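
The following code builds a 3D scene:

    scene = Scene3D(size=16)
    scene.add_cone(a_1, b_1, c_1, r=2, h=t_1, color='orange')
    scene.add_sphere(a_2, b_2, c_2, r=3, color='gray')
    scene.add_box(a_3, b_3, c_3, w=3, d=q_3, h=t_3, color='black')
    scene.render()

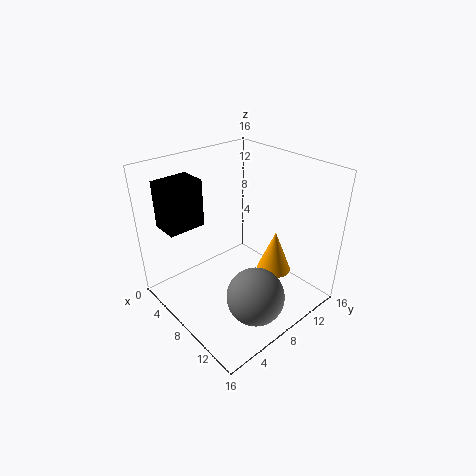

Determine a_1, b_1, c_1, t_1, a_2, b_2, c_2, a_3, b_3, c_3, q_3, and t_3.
a_1 = 10
b_1 = 12
c_1 = 3
t_1 = 5
a_2 = 13
b_2 = 6
c_2 = 4
a_3 = 3
b_3 = 1
c_3 = 10
q_3 = 4
t_3 = 5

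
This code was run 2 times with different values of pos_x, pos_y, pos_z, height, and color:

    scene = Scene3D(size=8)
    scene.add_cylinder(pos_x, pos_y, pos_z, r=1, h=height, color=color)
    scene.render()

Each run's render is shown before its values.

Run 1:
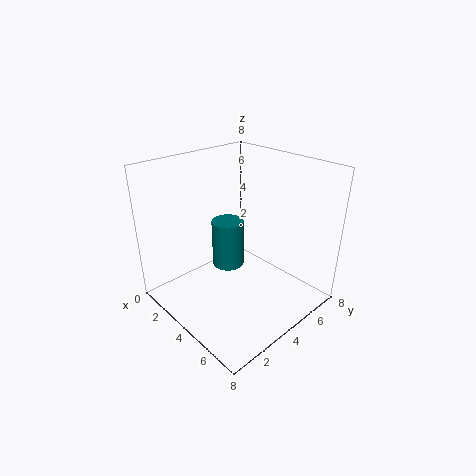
pos_x = 2
pos_y = 5
pos_z = 1
height = 3
color = 'teal'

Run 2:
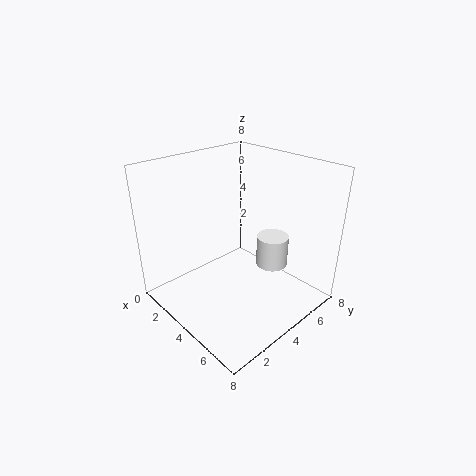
pos_x = 4
pos_y = 7
pos_z = 1
height = 2
color = 'white'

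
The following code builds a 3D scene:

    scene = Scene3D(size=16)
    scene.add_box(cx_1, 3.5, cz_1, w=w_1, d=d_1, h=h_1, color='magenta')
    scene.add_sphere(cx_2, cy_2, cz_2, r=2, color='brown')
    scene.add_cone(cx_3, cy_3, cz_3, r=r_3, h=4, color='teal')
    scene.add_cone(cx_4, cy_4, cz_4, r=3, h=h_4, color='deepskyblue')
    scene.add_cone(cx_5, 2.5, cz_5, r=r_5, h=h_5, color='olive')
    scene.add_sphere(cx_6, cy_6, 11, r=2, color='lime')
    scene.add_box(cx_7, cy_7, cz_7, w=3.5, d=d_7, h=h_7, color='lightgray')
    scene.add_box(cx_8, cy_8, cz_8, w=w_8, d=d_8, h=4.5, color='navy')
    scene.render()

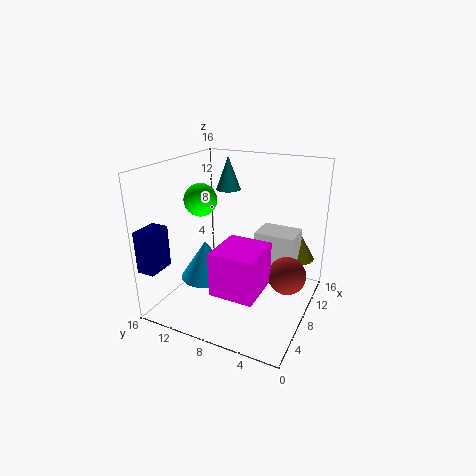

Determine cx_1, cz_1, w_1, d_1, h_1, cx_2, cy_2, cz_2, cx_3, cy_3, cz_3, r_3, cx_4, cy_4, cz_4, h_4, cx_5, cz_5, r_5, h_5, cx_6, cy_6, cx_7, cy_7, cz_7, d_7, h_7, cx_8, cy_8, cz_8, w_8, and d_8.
cx_1 = 1.5
cz_1 = 4.5
w_1 = 5
d_1 = 4.5
h_1 = 4.5
cx_2 = 7.5
cy_2 = 2
cz_2 = 5
cx_3 = 12.5
cy_3 = 11.5
cz_3 = 12
r_3 = 1.5
cx_4 = 7.5
cy_4 = 12
cz_4 = 2.5
h_4 = 4.5
cx_5 = 13
cz_5 = 4.5
r_5 = 2
h_5 = 3.5
cx_6 = 10
cy_6 = 14
cx_7 = 9
cy_7 = 2
cz_7 = 4
d_7 = 4.5
h_7 = 4.5
cx_8 = 0.5
cy_8 = 14
cz_8 = 5.5
w_8 = 3
d_8 = 2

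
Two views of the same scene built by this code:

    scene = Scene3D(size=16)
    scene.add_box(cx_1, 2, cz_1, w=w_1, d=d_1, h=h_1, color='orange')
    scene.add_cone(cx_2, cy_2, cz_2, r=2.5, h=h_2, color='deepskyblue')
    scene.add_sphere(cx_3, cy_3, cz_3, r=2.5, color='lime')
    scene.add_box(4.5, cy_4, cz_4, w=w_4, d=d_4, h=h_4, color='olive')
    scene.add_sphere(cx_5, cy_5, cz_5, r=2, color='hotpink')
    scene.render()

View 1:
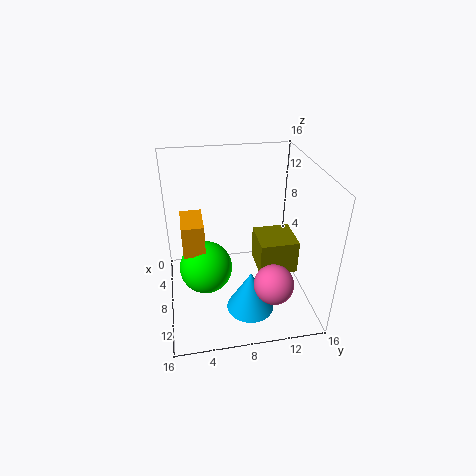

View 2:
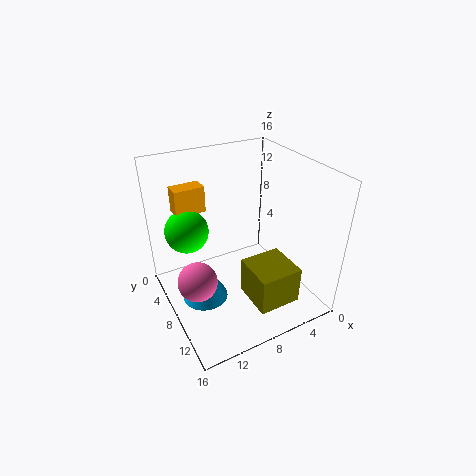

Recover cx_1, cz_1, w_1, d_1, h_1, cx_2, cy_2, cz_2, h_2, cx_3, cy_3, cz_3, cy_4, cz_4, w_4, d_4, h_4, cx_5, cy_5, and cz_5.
cx_1 = 10; cz_1 = 10; w_1 = 3.5; d_1 = 2; h_1 = 3; cx_2 = 12.5; cy_2 = 8.5; cz_2 = 2; h_2 = 4.5; cx_3 = 12.5; cy_3 = 4; cz_3 = 8; cy_4 = 10.5; cz_4 = 3; w_4 = 4.5; d_4 = 4.5; h_4 = 4; cx_5 = 14; cy_5 = 10.5; cz_5 = 6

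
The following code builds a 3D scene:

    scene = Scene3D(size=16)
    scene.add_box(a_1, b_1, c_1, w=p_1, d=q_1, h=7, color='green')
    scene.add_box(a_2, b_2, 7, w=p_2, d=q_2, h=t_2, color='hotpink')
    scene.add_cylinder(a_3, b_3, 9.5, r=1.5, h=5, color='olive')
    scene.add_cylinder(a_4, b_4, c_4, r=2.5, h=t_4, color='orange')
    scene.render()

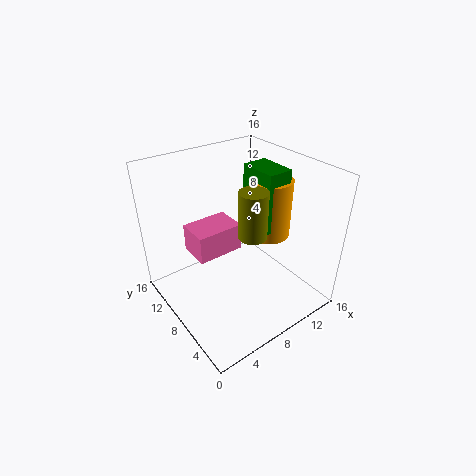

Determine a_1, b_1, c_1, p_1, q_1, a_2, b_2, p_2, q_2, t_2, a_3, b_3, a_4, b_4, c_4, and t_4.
a_1 = 11
b_1 = 6.5
c_1 = 8
p_1 = 3
q_1 = 4.5
a_2 = 3
b_2 = 7.5
p_2 = 5
q_2 = 3.5
t_2 = 3
a_3 = 8
b_3 = 5.5
a_4 = 13
b_4 = 8.5
c_4 = 6.5
t_4 = 7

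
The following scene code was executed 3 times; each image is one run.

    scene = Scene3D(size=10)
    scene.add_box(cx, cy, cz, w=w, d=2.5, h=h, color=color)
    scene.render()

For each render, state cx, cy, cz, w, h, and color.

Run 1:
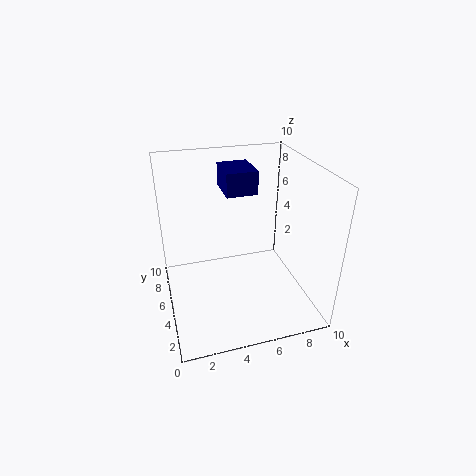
cx = 4, cy = 4, cz = 8.5, w = 2, h = 1.5, color = 'navy'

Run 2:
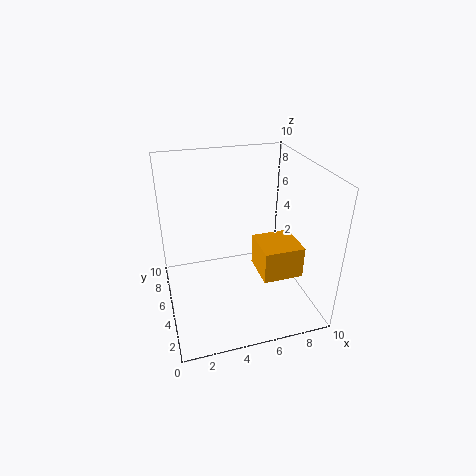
cx = 5.5, cy = 1, cz = 4, w = 2.5, h = 2, color = 'orange'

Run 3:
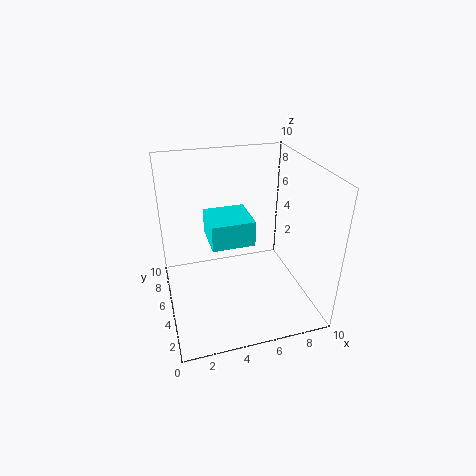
cx = 2.5, cy = 1.5, cz = 6.5, w = 2.5, h = 1.5, color = 'cyan'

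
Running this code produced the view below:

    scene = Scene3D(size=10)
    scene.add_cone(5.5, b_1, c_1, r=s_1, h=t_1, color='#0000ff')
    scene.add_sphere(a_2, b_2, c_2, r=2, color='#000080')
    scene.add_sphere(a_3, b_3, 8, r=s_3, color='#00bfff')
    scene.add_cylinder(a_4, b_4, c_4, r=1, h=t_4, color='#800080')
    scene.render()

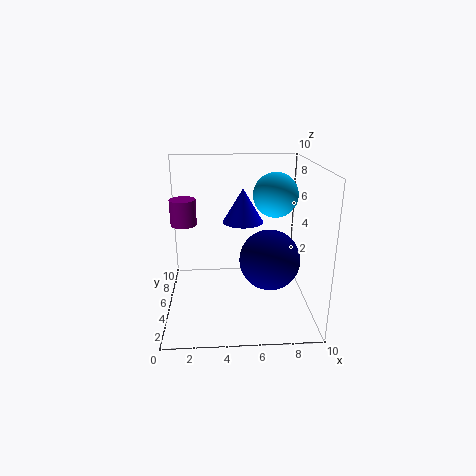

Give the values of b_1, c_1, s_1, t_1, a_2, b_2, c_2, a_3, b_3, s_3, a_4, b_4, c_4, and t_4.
b_1 = 7; c_1 = 5.5; s_1 = 1.5; t_1 = 2.5; a_2 = 7; b_2 = 3.5; c_2 = 4; a_3 = 7.5; b_3 = 5; s_3 = 1.5; a_4 = 1; b_4 = 8; c_4 = 5; t_4 = 2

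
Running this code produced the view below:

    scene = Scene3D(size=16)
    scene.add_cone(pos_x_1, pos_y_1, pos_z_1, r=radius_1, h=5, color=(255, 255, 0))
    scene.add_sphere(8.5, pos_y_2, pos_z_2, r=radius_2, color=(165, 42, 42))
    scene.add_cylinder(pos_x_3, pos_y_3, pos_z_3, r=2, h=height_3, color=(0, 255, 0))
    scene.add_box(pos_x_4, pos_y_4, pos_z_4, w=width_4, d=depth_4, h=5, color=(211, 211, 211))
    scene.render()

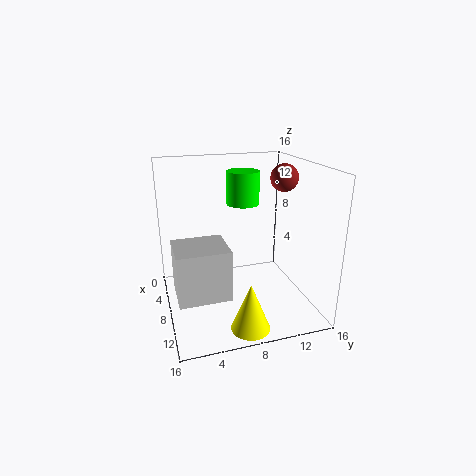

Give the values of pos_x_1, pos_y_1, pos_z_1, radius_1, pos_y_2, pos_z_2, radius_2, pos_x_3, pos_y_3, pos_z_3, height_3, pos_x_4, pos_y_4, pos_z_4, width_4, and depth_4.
pos_x_1 = 14, pos_y_1 = 7.5, pos_z_1 = 0.5, radius_1 = 2, pos_y_2 = 13, pos_z_2 = 14.5, radius_2 = 1.5, pos_x_3 = 3.5, pos_y_3 = 10, pos_z_3 = 10.5, height_3 = 4, pos_x_4 = 10, pos_y_4 = 0.5, pos_z_4 = 4.5, width_4 = 4.5, depth_4 = 5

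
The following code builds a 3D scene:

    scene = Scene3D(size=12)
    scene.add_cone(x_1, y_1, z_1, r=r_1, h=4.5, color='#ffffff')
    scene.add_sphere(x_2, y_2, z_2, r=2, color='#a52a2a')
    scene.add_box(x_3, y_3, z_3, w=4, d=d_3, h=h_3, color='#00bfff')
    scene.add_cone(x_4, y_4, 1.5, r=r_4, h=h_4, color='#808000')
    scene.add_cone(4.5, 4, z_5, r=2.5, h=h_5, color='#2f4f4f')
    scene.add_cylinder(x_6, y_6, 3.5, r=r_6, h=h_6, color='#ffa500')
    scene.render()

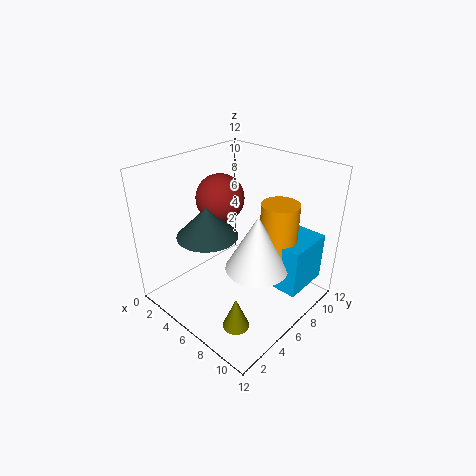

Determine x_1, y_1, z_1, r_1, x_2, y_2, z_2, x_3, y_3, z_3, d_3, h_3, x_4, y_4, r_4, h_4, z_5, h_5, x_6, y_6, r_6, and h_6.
x_1 = 8.5; y_1 = 5.5; z_1 = 4.5; r_1 = 2.5; x_2 = 4; y_2 = 6; z_2 = 9; x_3 = 7.5; y_3 = 6.5; z_3 = 2.5; d_3 = 4; h_3 = 4; x_4 = 9.5; y_4 = 2; r_4 = 1; h_4 = 2.5; z_5 = 6.5; h_5 = 2.5; x_6 = 9; y_6 = 7.5; r_6 = 1.5; h_6 = 6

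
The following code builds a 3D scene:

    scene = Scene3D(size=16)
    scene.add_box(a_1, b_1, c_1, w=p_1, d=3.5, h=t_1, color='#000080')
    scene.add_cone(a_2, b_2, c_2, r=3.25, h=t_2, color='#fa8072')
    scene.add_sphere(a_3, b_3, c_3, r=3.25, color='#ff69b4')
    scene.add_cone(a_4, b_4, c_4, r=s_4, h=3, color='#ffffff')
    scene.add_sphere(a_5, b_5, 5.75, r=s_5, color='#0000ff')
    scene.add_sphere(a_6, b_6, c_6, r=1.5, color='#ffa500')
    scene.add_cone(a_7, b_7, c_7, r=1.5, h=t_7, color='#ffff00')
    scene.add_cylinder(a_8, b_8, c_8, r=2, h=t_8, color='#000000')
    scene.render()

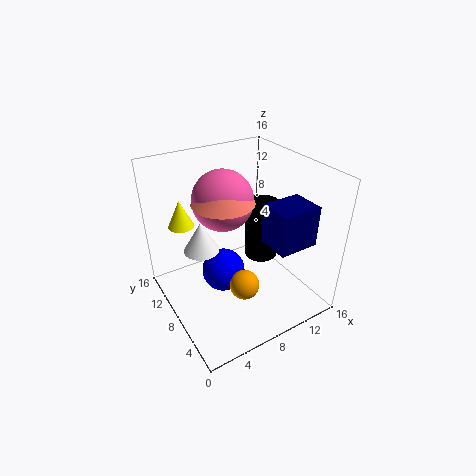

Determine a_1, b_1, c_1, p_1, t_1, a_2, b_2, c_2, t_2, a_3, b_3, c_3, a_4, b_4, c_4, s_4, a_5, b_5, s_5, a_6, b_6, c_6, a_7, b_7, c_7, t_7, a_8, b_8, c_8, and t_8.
a_1 = 9
b_1 = 1.5
c_1 = 9
p_1 = 4.25
t_1 = 4.25
a_2 = 6.25
b_2 = 8
c_2 = 12.75
t_2 = 2.75
a_3 = 6.75
b_3 = 9
c_3 = 12.5
a_4 = 3
b_4 = 6.75
c_4 = 9
s_4 = 1.75
a_5 = 5.25
b_5 = 6.5
s_5 = 2.25
a_6 = 6
b_6 = 3.5
c_6 = 5.5
a_7 = 3.5
b_7 = 13.25
c_7 = 8.25
t_7 = 3.25
a_8 = 12.5
b_8 = 9.75
c_8 = 3.25
t_8 = 7.25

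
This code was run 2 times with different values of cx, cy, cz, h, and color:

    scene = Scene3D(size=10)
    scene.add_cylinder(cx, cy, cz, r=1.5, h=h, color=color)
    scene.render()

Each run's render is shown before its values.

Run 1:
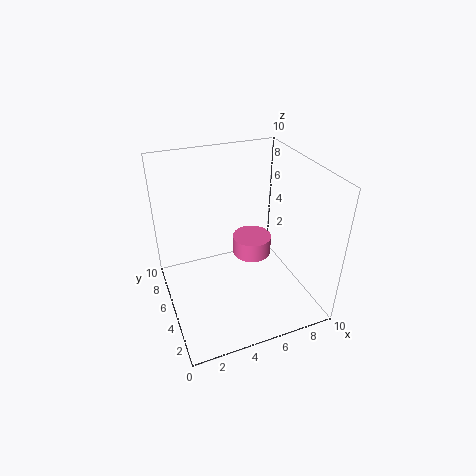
cx = 7
cy = 7
cz = 2
h = 1.5
color = 'hotpink'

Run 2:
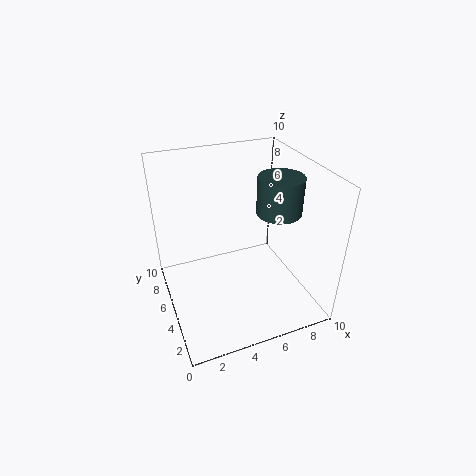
cx = 7.5
cy = 4
cz = 7
h = 2.5
color = 'darkslategray'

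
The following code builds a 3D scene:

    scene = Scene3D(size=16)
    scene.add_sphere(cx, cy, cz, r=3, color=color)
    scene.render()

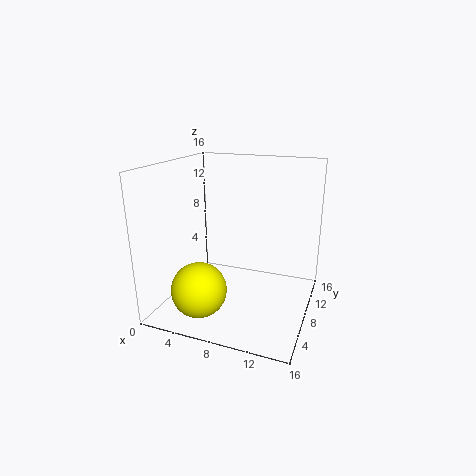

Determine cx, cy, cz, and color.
cx = 5, cy = 4, cz = 3, color = 'yellow'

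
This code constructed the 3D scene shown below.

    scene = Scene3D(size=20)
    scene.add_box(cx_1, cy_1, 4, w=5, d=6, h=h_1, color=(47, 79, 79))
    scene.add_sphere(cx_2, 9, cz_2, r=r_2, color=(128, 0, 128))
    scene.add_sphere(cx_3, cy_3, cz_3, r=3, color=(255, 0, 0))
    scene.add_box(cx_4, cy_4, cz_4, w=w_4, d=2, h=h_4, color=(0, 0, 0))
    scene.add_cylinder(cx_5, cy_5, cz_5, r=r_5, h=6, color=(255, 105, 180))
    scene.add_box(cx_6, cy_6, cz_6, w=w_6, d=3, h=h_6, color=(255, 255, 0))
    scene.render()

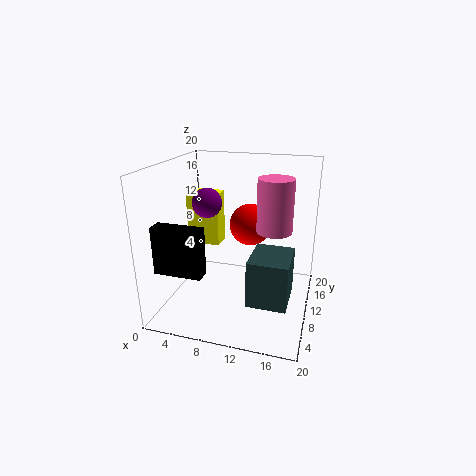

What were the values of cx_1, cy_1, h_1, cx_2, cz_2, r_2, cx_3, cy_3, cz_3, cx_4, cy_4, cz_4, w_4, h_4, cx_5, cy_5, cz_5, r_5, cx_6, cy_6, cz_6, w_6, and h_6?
cx_1 = 13; cy_1 = 3; h_1 = 6; cx_2 = 6; cz_2 = 15; r_2 = 2; cx_3 = 11; cy_3 = 13; cz_3 = 11; cx_4 = 2; cy_4 = 1; cz_4 = 8; w_4 = 6; h_4 = 6; cx_5 = 16; cy_5 = 4; cz_5 = 14; r_5 = 2; cx_6 = 1; cy_6 = 13; cz_6 = 7; w_6 = 5; h_6 = 8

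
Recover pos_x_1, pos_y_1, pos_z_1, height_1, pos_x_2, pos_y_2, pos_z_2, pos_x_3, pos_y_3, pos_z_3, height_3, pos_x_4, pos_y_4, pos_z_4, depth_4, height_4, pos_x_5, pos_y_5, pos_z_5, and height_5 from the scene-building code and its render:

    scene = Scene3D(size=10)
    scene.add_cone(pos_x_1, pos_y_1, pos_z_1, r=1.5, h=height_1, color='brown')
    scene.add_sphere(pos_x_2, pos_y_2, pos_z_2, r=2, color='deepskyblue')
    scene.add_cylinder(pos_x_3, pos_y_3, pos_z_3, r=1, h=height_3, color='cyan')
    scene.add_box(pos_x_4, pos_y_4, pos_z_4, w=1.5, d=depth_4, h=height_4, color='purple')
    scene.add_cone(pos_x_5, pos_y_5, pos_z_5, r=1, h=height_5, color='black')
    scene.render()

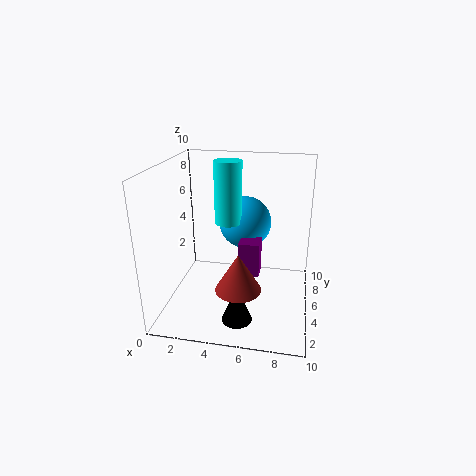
pos_x_1 = 5.5
pos_y_1 = 2.5
pos_z_1 = 2.5
height_1 = 2.5
pos_x_2 = 5
pos_y_2 = 8
pos_z_2 = 5
pos_x_3 = 4
pos_y_3 = 6.5
pos_z_3 = 5.5
height_3 = 4.5
pos_x_4 = 5
pos_y_4 = 5
pos_z_4 = 2
depth_4 = 1.5
height_4 = 2.5
pos_x_5 = 5.5
pos_y_5 = 2
pos_z_5 = 0.5
height_5 = 2.5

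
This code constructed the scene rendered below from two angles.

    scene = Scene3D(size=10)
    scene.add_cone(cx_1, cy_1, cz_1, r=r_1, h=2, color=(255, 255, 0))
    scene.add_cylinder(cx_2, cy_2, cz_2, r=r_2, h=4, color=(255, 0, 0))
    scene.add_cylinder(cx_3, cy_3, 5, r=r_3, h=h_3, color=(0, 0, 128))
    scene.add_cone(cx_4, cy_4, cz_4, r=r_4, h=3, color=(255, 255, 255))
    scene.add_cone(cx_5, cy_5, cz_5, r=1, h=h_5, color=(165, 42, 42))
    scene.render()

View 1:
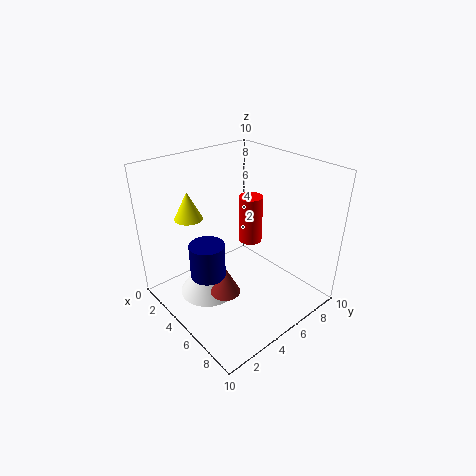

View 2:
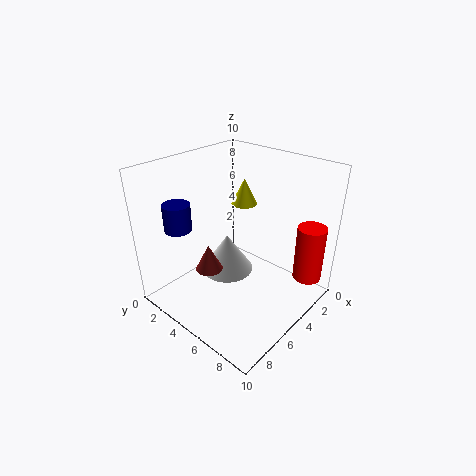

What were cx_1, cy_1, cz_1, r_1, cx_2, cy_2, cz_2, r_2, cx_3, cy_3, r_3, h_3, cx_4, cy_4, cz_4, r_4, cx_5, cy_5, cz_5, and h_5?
cx_1 = 2; cy_1 = 3; cz_1 = 6; r_1 = 1; cx_2 = 2; cy_2 = 9; cz_2 = 2; r_2 = 1; cx_3 = 7; cy_3 = 1; r_3 = 1; h_3 = 2; cx_4 = 4; cy_4 = 3; cz_4 = 1; r_4 = 2; cx_5 = 6; cy_5 = 3; cz_5 = 2; h_5 = 2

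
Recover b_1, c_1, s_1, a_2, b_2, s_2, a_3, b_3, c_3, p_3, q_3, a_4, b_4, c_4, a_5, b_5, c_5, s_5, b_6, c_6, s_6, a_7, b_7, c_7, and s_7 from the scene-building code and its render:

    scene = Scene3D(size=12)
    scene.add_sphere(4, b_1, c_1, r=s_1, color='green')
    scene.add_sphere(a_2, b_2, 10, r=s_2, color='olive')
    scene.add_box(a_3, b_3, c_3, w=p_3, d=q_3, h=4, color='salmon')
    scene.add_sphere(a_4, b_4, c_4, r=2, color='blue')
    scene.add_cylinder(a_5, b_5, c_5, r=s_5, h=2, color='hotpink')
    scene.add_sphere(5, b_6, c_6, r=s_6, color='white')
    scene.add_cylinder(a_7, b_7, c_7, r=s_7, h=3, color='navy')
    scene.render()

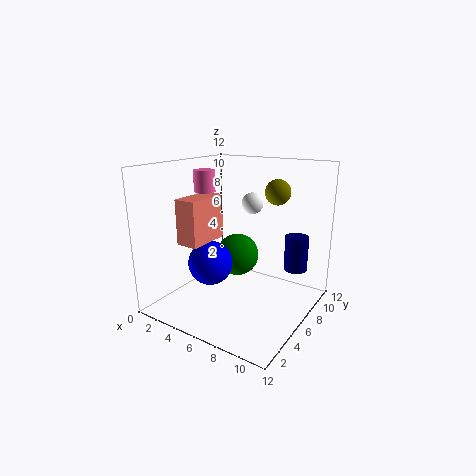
b_1 = 9, c_1 = 3, s_1 = 2, a_2 = 9, b_2 = 7, s_2 = 1, a_3 = 1, b_3 = 4, c_3 = 5, p_3 = 2, q_3 = 4, a_4 = 3, b_4 = 6, c_4 = 3, a_5 = 1, b_5 = 8, c_5 = 9, s_5 = 1, b_6 = 10, c_6 = 8, s_6 = 1, a_7 = 10, b_7 = 9, c_7 = 3, s_7 = 1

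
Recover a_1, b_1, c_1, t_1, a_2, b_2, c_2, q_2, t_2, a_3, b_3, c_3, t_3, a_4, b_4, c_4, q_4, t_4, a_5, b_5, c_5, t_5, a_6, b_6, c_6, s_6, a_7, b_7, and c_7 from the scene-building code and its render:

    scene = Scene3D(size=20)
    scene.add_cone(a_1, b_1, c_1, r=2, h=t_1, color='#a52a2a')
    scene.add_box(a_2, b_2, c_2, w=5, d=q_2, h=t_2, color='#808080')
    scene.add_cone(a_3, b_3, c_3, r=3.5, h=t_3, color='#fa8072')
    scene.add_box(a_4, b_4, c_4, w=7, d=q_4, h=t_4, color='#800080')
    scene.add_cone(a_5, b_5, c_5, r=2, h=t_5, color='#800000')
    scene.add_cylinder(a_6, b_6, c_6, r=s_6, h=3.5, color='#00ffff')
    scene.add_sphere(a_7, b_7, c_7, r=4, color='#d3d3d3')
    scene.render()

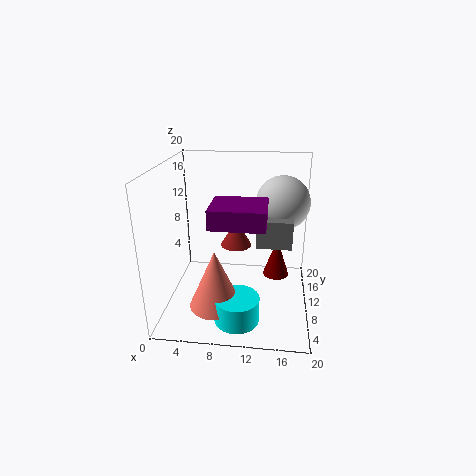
a_1 = 10; b_1 = 8; c_1 = 10; t_1 = 3.5; a_2 = 12.5; b_2 = 10; c_2 = 8.5; q_2 = 2.5; t_2 = 4; a_3 = 7.5; b_3 = 5.5; c_3 = 2; t_3 = 8; a_4 = 7; b_4 = 4; c_4 = 13.5; q_4 = 6; t_4 = 2.5; a_5 = 15.5; b_5 = 14.5; c_5 = 2; t_5 = 6; a_6 = 10.5; b_6 = 4.5; c_6 = 0.5; s_6 = 3; a_7 = 16; b_7 = 15.5; c_7 = 13.5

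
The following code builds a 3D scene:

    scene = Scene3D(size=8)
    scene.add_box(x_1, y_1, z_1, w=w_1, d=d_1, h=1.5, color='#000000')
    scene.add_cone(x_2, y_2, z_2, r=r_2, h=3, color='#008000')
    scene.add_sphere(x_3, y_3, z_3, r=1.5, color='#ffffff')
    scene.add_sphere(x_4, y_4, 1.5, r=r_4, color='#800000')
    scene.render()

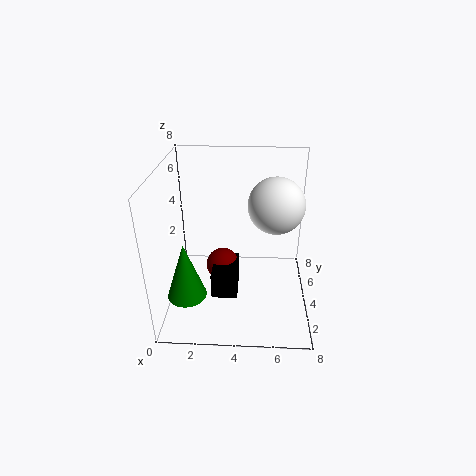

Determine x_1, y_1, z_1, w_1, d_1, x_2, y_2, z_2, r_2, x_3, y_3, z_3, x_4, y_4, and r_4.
x_1 = 2.5; y_1 = 3; z_1 = 0.5; w_1 = 1.5; d_1 = 2.5; x_2 = 1.5; y_2 = 1.5; z_2 = 2; r_2 = 1; x_3 = 6; y_3 = 4; z_3 = 6; x_4 = 3; y_4 = 5; r_4 = 1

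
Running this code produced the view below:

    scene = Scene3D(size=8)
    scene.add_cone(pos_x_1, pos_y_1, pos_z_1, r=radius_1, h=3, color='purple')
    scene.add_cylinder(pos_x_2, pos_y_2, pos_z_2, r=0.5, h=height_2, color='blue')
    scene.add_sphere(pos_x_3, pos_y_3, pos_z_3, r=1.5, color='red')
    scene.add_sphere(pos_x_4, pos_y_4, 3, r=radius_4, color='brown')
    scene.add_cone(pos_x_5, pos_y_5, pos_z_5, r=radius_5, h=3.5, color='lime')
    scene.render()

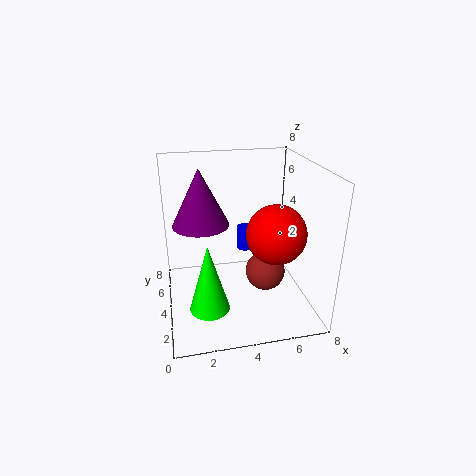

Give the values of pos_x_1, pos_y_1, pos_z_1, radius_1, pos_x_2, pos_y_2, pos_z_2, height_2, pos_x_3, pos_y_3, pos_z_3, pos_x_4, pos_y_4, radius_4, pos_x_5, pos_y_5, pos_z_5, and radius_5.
pos_x_1 = 2
pos_y_1 = 4
pos_z_1 = 5
radius_1 = 1.5
pos_x_2 = 5
pos_y_2 = 6.5
pos_z_2 = 2
height_2 = 1.5
pos_x_3 = 5.5
pos_y_3 = 2
pos_z_3 = 5
pos_x_4 = 5
pos_y_4 = 2
radius_4 = 1
pos_x_5 = 2
pos_y_5 = 1.5
pos_z_5 = 1.5
radius_5 = 1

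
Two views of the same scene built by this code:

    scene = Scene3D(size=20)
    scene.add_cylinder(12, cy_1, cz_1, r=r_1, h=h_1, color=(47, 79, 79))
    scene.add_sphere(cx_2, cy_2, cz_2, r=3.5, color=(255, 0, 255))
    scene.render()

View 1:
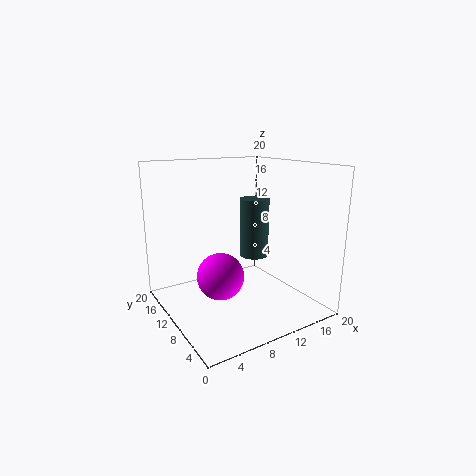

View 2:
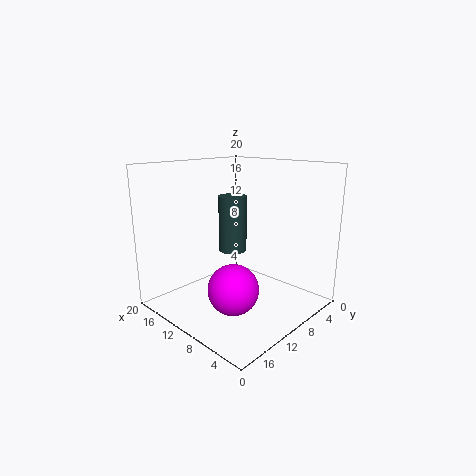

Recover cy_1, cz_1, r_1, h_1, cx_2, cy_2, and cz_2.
cy_1 = 9
cz_1 = 7.5
r_1 = 2
h_1 = 8
cx_2 = 8.5
cy_2 = 12.5
cz_2 = 3.5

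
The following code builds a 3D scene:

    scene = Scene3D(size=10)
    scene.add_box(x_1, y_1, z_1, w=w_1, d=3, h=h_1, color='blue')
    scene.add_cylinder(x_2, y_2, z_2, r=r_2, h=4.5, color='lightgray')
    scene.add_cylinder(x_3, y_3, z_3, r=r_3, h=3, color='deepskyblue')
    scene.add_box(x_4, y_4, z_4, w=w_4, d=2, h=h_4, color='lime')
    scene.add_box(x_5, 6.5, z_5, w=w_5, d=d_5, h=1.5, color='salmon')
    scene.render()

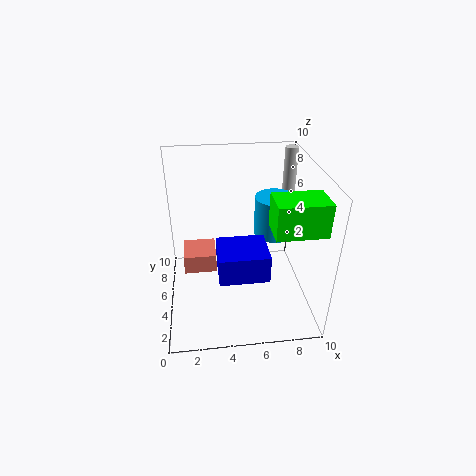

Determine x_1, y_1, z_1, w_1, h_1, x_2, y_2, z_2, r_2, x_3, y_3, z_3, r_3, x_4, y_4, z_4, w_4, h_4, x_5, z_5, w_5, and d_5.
x_1 = 3.5; y_1 = 3; z_1 = 2.5; w_1 = 3.5; h_1 = 2; x_2 = 9.5; y_2 = 9; z_2 = 5.5; r_2 = 0.5; x_3 = 8; y_3 = 7; z_3 = 4; r_3 = 1.5; x_4 = 6.5; y_4 = 0.5; z_4 = 7.5; w_4 = 3; h_4 = 2; x_5 = 1; z_5 = 1; w_5 = 2.5; d_5 = 2.5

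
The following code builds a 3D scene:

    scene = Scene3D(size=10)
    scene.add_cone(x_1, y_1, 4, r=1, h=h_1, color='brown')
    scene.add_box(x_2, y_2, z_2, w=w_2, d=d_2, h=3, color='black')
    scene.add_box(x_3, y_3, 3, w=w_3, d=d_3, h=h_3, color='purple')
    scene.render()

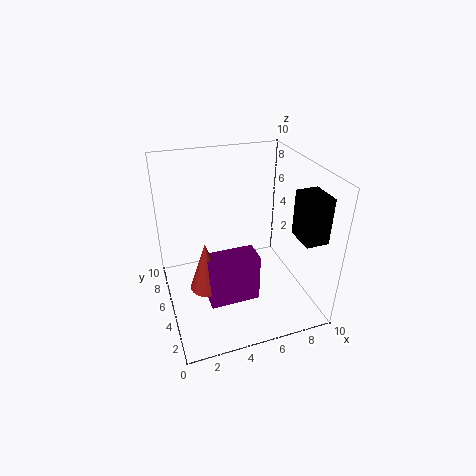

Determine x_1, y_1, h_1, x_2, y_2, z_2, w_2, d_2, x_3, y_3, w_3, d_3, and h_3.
x_1 = 2
y_1 = 2
h_1 = 3
x_2 = 8
y_2 = 1
z_2 = 6
w_2 = 1.5
d_2 = 2
x_3 = 2
y_3 = 1
w_3 = 3
d_3 = 1.5
h_3 = 3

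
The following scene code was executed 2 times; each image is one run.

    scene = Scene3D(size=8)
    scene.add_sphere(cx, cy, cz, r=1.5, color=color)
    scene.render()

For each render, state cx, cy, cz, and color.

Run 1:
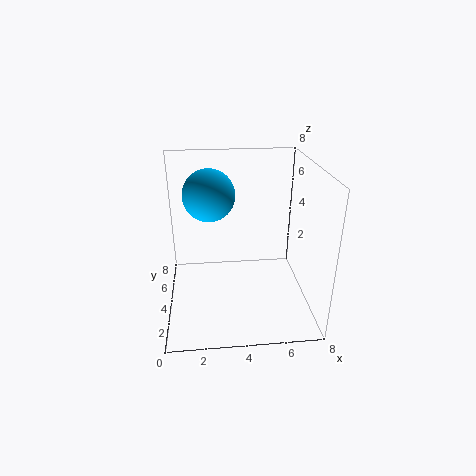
cx = 2.5
cy = 5.5
cz = 6
color = 'deepskyblue'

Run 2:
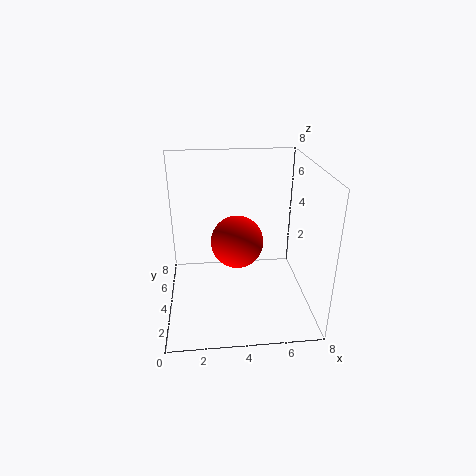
cx = 4
cy = 4.5
cz = 3.5
color = 'red'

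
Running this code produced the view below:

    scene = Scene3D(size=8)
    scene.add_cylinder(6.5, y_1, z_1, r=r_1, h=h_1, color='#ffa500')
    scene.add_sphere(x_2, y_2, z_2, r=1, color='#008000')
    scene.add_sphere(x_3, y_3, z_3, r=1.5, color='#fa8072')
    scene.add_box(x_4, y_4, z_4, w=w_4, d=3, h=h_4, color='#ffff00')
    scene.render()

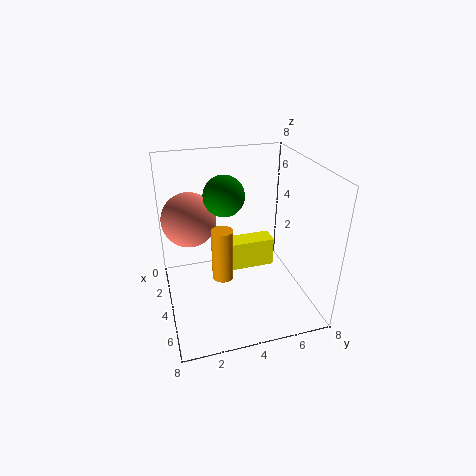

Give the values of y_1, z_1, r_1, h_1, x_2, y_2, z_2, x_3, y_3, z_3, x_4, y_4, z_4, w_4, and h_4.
y_1 = 2.5, z_1 = 3.5, r_1 = 0.5, h_1 = 2.5, x_2 = 5, y_2 = 3, z_2 = 7, x_3 = 3, y_3 = 1.5, z_3 = 5, x_4 = 4.5, y_4 = 2.5, z_4 = 3, w_4 = 1, h_4 = 1.5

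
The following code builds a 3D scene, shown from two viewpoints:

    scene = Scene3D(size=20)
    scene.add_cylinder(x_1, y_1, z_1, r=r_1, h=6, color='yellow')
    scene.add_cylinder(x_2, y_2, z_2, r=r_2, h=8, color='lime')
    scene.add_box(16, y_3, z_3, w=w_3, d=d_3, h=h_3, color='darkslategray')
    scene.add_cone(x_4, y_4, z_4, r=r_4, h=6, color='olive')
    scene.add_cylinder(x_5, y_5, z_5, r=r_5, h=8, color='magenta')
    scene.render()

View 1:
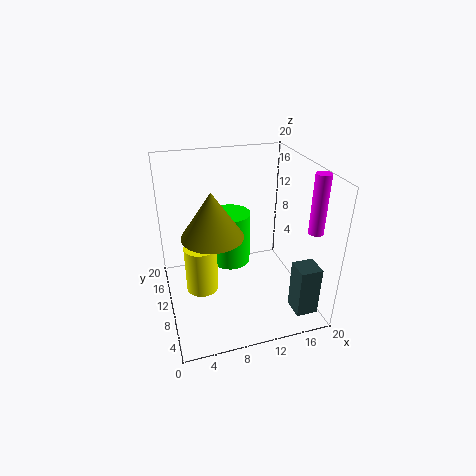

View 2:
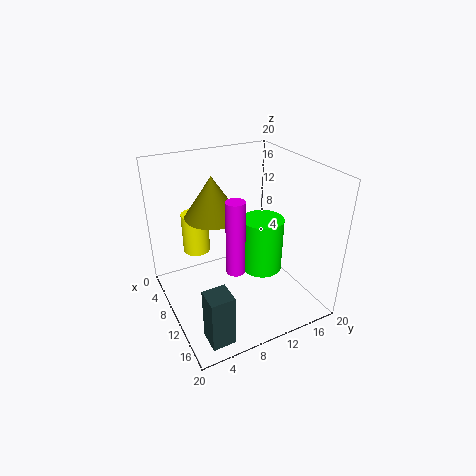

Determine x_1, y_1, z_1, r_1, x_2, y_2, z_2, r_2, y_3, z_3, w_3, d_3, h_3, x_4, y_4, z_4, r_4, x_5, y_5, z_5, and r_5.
x_1 = 4; y_1 = 6; z_1 = 6; r_1 = 2; x_2 = 10; y_2 = 14; z_2 = 4; r_2 = 3; y_3 = 2; z_3 = 1; w_3 = 3; d_3 = 3; h_3 = 7; x_4 = 6; y_4 = 8; z_4 = 12; r_4 = 4; x_5 = 19; y_5 = 5; z_5 = 12; r_5 = 1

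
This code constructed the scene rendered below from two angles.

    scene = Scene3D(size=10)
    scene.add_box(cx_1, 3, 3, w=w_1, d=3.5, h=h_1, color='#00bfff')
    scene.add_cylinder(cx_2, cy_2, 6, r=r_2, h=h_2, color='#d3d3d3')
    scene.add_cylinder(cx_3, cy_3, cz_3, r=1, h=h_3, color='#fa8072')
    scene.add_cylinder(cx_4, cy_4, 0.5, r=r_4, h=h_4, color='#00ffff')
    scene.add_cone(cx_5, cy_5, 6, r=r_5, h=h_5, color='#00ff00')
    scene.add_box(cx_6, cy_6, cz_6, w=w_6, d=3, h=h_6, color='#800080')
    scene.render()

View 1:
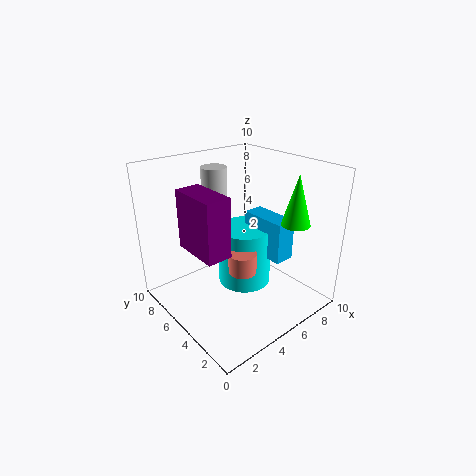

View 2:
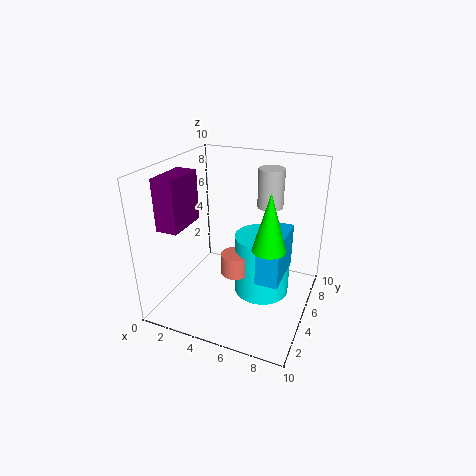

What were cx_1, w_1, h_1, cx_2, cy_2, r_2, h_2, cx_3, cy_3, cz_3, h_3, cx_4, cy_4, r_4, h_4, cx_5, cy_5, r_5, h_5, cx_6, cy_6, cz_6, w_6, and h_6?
cx_1 = 7
w_1 = 1.5
h_1 = 3
cx_2 = 6
cy_2 = 9
r_2 = 1
h_2 = 3
cx_3 = 5
cy_3 = 4.5
cz_3 = 2.5
h_3 = 1.5
cx_4 = 6.5
cy_4 = 6
r_4 = 2
h_4 = 4.5
cx_5 = 8
cy_5 = 2.5
r_5 = 1
h_5 = 3.5
cx_6 = 0.5
cy_6 = 2
cz_6 = 6
w_6 = 1.5
h_6 = 3.5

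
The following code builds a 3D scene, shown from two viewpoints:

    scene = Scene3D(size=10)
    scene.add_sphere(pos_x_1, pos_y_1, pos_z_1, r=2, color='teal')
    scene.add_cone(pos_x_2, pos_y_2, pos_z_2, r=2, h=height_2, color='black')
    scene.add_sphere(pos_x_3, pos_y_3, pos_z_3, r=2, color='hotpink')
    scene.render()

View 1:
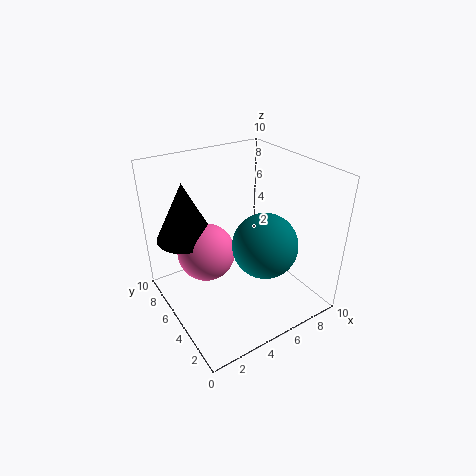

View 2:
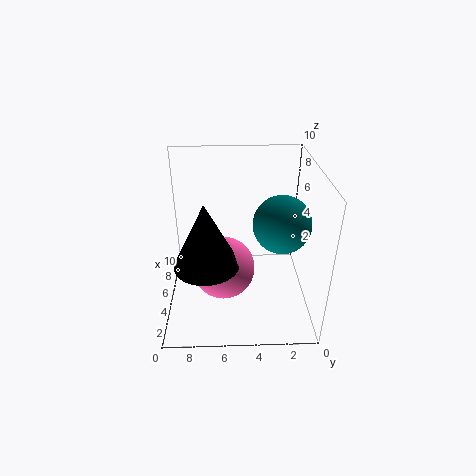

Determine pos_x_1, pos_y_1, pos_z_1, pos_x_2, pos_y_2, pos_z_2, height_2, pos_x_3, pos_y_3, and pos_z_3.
pos_x_1 = 5
pos_y_1 = 2
pos_z_1 = 6
pos_x_2 = 2
pos_y_2 = 7
pos_z_2 = 5
height_2 = 4
pos_x_3 = 3
pos_y_3 = 6
pos_z_3 = 4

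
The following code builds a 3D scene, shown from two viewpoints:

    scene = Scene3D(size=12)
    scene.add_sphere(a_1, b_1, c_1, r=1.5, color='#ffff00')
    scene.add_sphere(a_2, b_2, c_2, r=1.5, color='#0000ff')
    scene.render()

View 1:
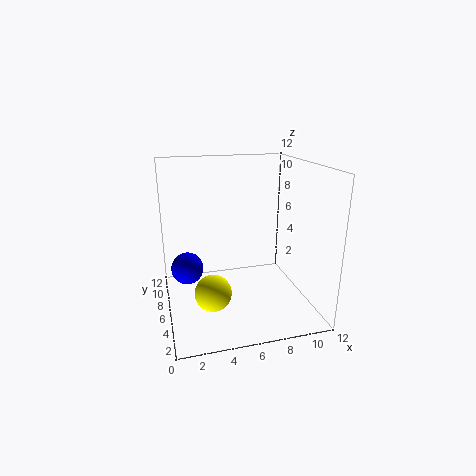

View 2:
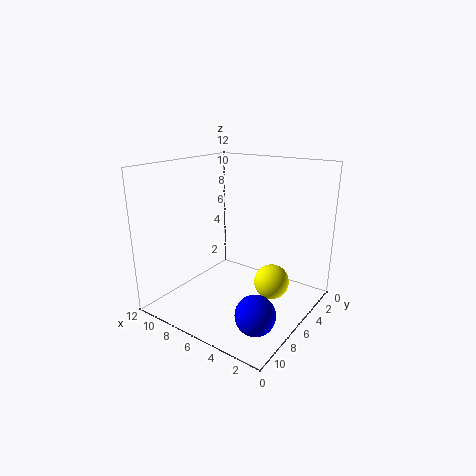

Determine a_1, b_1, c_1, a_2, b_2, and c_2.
a_1 = 3.5
b_1 = 4.5
c_1 = 2
a_2 = 2
b_2 = 9.5
c_2 = 2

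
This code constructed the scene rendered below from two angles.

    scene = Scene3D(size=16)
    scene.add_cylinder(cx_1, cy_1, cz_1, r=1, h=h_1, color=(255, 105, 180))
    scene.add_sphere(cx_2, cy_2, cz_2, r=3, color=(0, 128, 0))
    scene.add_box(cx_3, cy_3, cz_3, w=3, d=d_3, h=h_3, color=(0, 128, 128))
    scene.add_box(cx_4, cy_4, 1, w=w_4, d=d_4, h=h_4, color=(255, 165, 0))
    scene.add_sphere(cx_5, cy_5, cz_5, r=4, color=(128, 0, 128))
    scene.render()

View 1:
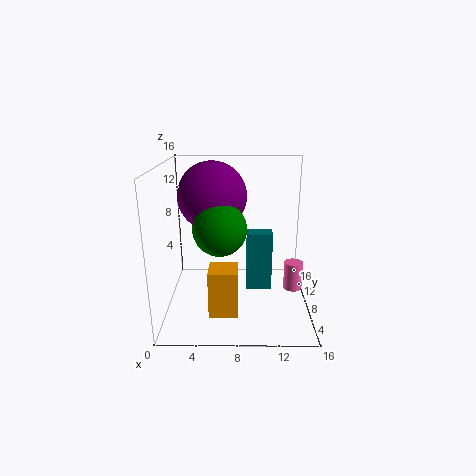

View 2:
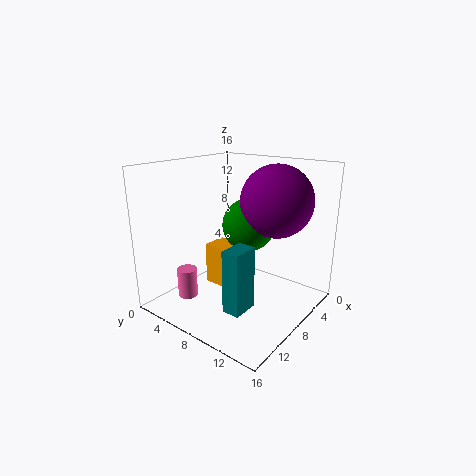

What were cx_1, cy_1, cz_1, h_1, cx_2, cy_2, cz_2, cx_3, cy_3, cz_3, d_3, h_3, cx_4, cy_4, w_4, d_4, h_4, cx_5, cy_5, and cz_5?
cx_1 = 14
cy_1 = 6
cz_1 = 3
h_1 = 3
cx_2 = 6
cy_2 = 8
cz_2 = 9
cx_3 = 9
cy_3 = 9
cz_3 = 1
d_3 = 2
h_3 = 7
cx_4 = 5
cy_4 = 3
w_4 = 3
d_4 = 3
h_4 = 5
cx_5 = 5
cy_5 = 11
cz_5 = 12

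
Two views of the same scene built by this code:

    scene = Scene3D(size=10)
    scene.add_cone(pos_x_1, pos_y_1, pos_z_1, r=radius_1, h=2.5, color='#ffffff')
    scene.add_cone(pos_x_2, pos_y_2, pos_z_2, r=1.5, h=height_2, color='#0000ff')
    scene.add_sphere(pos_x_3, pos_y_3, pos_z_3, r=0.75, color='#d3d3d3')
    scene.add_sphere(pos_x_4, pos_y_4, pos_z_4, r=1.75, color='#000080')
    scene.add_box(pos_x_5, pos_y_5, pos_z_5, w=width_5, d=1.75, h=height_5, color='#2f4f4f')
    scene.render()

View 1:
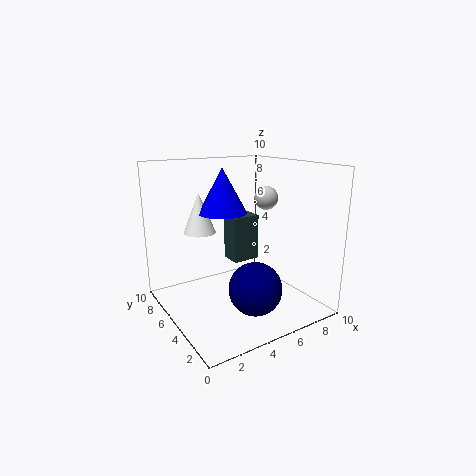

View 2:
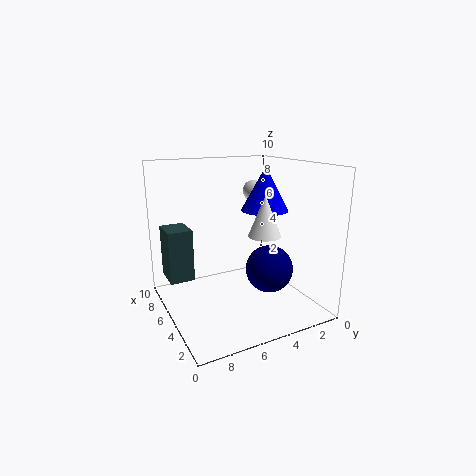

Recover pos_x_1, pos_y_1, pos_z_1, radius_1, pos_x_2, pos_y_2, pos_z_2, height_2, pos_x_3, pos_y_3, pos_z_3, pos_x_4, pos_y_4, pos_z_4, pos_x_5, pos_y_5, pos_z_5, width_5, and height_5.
pos_x_1 = 2; pos_y_1 = 4.75; pos_z_1 = 6; radius_1 = 1; pos_x_2 = 3.25; pos_y_2 = 4; pos_z_2 = 7.25; height_2 = 2.75; pos_x_3 = 6; pos_y_3 = 3.25; pos_z_3 = 8; pos_x_4 = 4.75; pos_y_4 = 2.5; pos_z_4 = 2.25; pos_x_5 = 6.5; pos_y_5 = 7.75; pos_z_5 = 1.75; width_5 = 2.25; height_5 = 3.75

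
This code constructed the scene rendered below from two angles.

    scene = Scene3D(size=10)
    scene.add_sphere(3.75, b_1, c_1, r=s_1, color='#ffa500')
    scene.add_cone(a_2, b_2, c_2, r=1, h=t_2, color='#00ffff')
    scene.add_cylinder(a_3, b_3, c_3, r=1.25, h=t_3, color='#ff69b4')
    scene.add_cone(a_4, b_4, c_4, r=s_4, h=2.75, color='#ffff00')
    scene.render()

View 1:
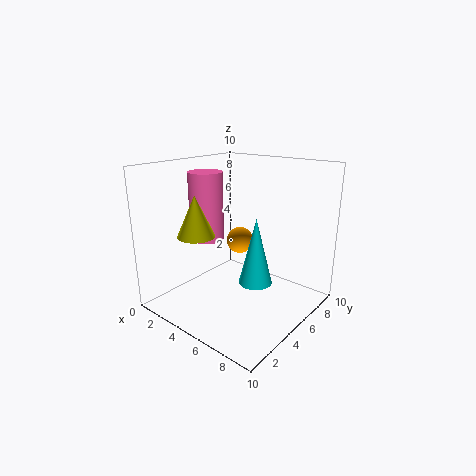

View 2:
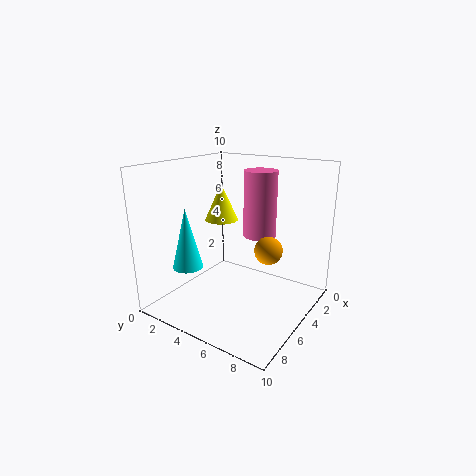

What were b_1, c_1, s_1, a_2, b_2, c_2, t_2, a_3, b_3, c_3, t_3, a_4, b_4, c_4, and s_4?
b_1 = 6.75
c_1 = 4
s_1 = 1
a_2 = 8
b_2 = 3
c_2 = 3.5
t_2 = 4
a_3 = 2
b_3 = 5
c_3 = 4.25
t_3 = 5
a_4 = 3.5
b_4 = 2.5
c_4 = 5.5
s_4 = 1.25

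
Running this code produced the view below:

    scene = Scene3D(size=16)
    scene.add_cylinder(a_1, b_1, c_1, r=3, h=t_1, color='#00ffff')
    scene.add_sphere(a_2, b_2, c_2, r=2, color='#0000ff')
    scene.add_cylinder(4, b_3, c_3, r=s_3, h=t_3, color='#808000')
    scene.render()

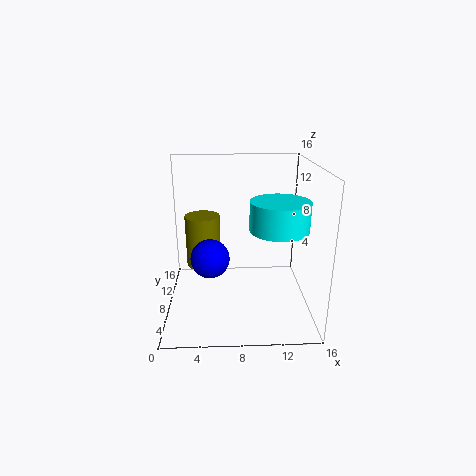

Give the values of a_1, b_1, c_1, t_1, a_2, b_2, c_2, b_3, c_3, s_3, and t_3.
a_1 = 12; b_1 = 5; c_1 = 10; t_1 = 3; a_2 = 5; b_2 = 5; c_2 = 7; b_3 = 10; c_3 = 4; s_3 = 2; t_3 = 6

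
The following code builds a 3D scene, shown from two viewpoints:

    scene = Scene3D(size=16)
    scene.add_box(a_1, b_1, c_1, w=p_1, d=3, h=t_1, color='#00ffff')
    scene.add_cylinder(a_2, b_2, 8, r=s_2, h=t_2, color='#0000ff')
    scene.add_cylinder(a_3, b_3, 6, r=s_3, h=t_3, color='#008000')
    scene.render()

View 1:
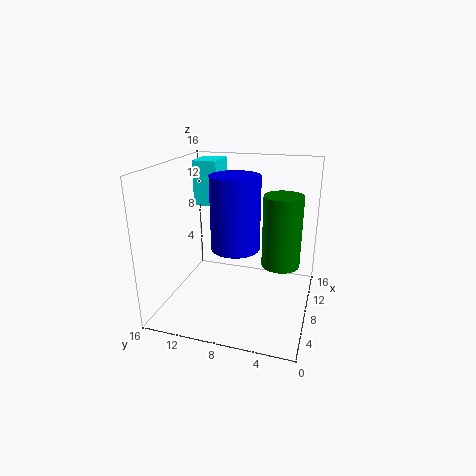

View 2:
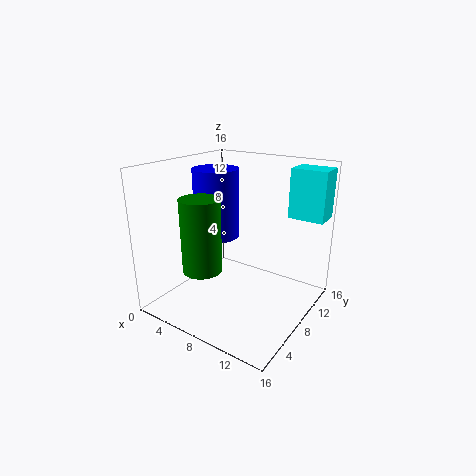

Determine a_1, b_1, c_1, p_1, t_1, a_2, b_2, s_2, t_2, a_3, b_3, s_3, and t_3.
a_1 = 12
b_1 = 12
c_1 = 10
p_1 = 4
t_1 = 5.5
a_2 = 5.5
b_2 = 7.5
s_2 = 2.5
t_2 = 7.5
a_3 = 7
b_3 = 3
s_3 = 2
t_3 = 7.5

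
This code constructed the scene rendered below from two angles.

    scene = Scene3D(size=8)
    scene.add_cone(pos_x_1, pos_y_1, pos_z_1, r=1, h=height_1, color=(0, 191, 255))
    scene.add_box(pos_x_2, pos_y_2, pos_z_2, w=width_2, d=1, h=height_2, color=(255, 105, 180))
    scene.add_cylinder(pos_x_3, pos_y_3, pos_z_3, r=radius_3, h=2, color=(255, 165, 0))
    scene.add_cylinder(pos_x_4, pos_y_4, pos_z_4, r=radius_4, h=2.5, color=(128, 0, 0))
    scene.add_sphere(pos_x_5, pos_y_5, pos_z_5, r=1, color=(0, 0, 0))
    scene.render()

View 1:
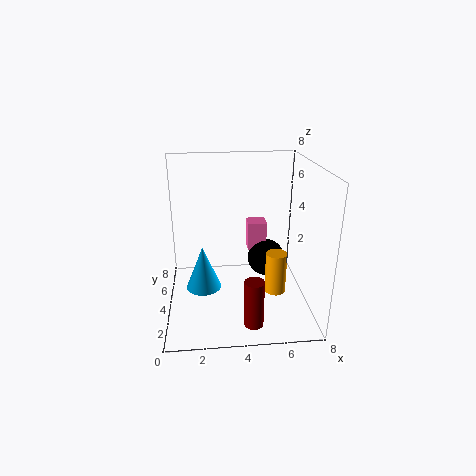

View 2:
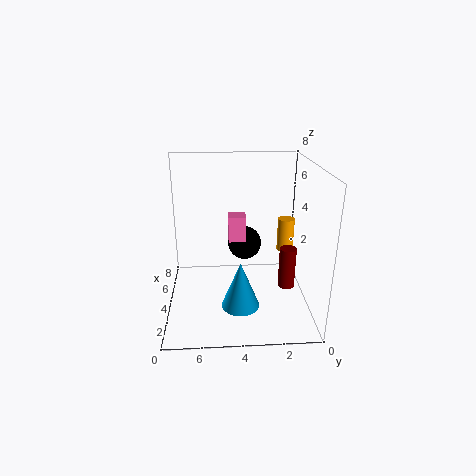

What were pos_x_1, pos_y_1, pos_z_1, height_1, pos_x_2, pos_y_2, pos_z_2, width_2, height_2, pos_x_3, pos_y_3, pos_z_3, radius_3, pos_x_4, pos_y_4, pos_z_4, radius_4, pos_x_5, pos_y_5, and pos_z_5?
pos_x_1 = 2; pos_y_1 = 4; pos_z_1 = 1; height_1 = 2.5; pos_x_2 = 4.5; pos_y_2 = 3.5; pos_z_2 = 3.5; width_2 = 1; height_2 = 1.5; pos_x_3 = 5.5; pos_y_3 = 1; pos_z_3 = 2.5; radius_3 = 0.5; pos_x_4 = 4.5; pos_y_4 = 1; pos_z_4 = 0.5; radius_4 = 0.5; pos_x_5 = 5.5; pos_y_5 = 3.5; pos_z_5 = 3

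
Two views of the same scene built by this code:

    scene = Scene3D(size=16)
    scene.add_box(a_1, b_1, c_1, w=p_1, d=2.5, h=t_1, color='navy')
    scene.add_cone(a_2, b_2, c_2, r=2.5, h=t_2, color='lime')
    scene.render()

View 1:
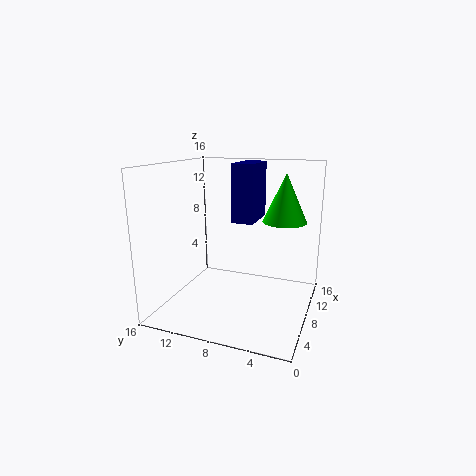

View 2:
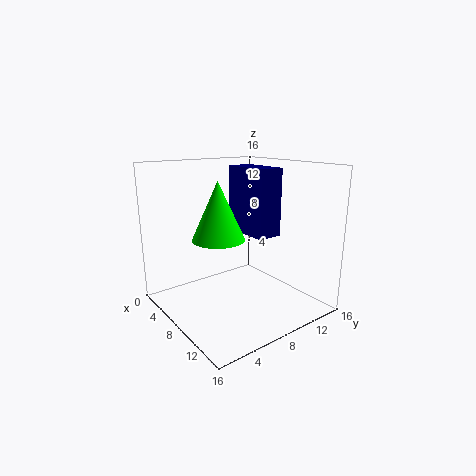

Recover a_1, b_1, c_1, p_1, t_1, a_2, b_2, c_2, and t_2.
a_1 = 8.5; b_1 = 6.5; c_1 = 9.5; p_1 = 5; t_1 = 6.5; a_2 = 11; b_2 = 3.5; c_2 = 9.5; t_2 = 5.5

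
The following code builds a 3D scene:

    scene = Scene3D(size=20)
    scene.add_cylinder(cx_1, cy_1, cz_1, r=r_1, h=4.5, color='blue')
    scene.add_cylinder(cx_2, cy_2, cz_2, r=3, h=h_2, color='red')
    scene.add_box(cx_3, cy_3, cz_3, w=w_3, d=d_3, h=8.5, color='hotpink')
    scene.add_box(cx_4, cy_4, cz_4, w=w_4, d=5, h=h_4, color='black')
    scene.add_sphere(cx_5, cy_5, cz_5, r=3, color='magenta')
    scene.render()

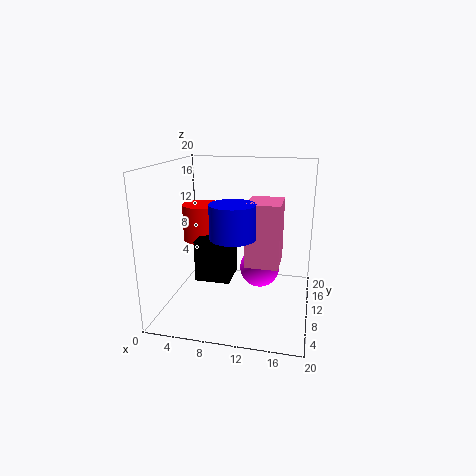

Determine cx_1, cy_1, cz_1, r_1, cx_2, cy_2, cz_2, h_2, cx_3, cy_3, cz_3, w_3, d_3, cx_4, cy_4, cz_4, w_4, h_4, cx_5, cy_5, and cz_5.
cx_1 = 10
cy_1 = 7
cz_1 = 11
r_1 = 3
cx_2 = 3.5
cy_2 = 14
cz_2 = 8
h_2 = 5.5
cx_3 = 11.5
cy_3 = 7
cz_3 = 7
w_3 = 4.5
d_3 = 5.5
cx_4 = 4
cy_4 = 8.5
cz_4 = 3.5
w_4 = 5
h_4 = 6
cx_5 = 12.5
cy_5 = 14
cz_5 = 4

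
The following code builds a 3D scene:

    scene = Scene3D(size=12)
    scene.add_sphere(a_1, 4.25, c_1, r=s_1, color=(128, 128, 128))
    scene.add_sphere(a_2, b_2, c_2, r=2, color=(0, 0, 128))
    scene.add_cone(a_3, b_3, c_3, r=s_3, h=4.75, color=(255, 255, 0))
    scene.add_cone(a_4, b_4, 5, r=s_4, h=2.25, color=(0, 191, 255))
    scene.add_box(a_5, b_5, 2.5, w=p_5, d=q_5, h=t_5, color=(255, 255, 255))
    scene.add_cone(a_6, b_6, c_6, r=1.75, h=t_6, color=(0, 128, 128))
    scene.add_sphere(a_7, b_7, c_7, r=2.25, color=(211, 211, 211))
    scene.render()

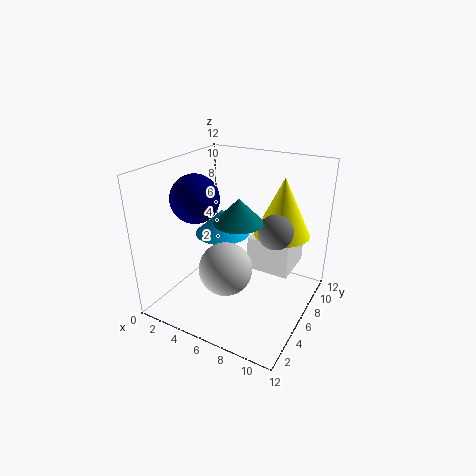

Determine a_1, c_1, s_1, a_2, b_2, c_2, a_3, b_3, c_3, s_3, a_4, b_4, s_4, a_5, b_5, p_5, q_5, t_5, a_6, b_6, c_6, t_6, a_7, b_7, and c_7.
a_1 = 10, c_1 = 8.25, s_1 = 1.25, a_2 = 2.75, b_2 = 4.75, c_2 = 9.25, a_3 = 9.25, b_3 = 7.5, c_3 = 6.5, s_3 = 2.25, a_4 = 3.25, b_4 = 8, s_4 = 2.5, a_5 = 6.25, b_5 = 7.25, p_5 = 3.75, q_5 = 4, t_5 = 3, a_6 = 7.75, b_6 = 3, c_6 = 9, t_6 = 1.75, a_7 = 5.5, b_7 = 4.75, c_7 = 3.5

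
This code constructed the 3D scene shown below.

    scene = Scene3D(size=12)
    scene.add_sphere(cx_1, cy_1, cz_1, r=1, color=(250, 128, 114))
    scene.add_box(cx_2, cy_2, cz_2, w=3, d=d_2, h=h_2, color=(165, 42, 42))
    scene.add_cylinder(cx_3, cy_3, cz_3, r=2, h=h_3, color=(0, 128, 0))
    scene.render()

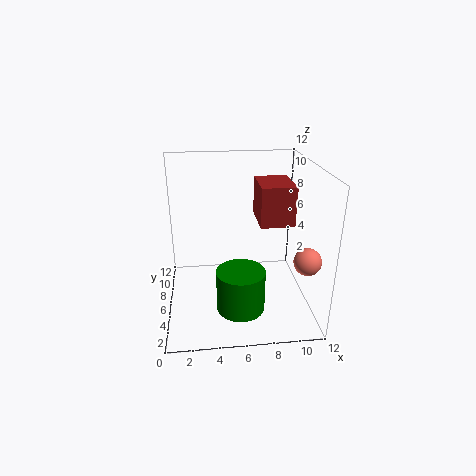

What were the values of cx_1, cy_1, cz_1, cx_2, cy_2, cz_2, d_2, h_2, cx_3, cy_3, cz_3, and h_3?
cx_1 = 10.5, cy_1 = 1.5, cz_1 = 6, cx_2 = 8, cy_2 = 6.5, cz_2 = 6.5, d_2 = 4, h_2 = 3.5, cx_3 = 6, cy_3 = 4, cz_3 = 0.5, h_3 = 3.5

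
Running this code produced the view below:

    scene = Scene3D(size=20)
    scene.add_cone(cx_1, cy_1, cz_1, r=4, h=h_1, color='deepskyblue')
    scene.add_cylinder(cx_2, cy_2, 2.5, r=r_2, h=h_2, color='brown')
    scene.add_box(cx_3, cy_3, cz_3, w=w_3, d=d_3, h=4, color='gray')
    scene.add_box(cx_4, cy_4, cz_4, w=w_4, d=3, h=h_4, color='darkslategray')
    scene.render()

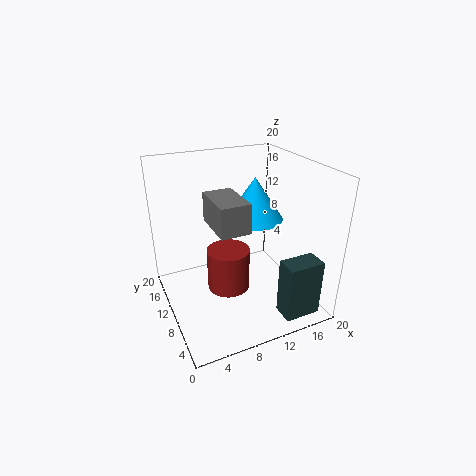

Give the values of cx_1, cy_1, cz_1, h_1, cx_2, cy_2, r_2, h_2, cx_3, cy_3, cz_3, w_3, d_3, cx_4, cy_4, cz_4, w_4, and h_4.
cx_1 = 13; cy_1 = 11; cz_1 = 12; h_1 = 6; cx_2 = 8.5; cy_2 = 10; r_2 = 3; h_2 = 6; cx_3 = 6; cy_3 = 6; cz_3 = 12.5; w_3 = 4; d_3 = 6.5; cx_4 = 13.5; cy_4 = 1.5; cz_4 = 0.5; w_4 = 5; h_4 = 8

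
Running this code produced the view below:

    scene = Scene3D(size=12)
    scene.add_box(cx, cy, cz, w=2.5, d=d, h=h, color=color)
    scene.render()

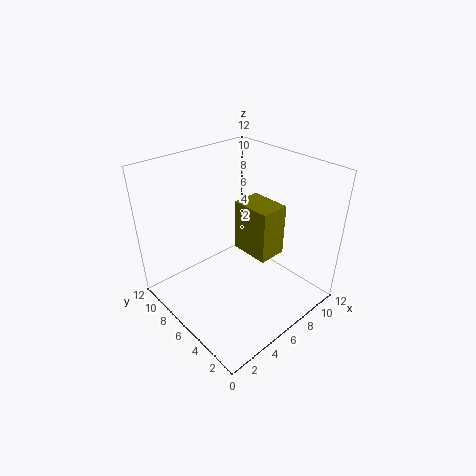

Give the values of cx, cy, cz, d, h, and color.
cx = 7; cy = 4; cz = 4; d = 3.5; h = 4.5; color = 'olive'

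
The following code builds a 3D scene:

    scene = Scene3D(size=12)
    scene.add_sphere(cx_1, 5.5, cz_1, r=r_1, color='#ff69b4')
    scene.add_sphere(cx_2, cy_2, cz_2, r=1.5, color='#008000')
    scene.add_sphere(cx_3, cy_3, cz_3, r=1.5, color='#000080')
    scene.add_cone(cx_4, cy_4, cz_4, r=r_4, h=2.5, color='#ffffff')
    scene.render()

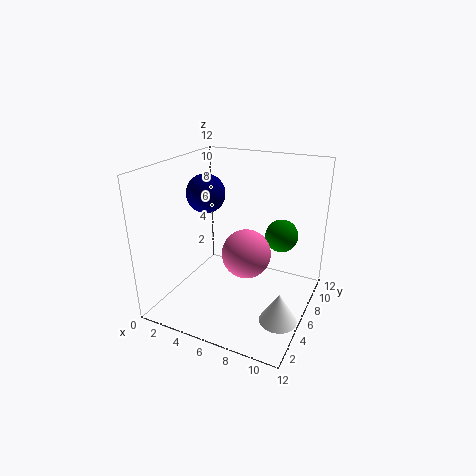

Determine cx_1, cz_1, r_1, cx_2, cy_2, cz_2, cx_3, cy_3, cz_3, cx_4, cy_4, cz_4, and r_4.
cx_1 = 7; cz_1 = 5; r_1 = 2; cx_2 = 8.5; cy_2 = 10; cz_2 = 5; cx_3 = 4; cy_3 = 4.5; cz_3 = 10; cx_4 = 10.5; cy_4 = 4; cz_4 = 0.5; r_4 = 1.5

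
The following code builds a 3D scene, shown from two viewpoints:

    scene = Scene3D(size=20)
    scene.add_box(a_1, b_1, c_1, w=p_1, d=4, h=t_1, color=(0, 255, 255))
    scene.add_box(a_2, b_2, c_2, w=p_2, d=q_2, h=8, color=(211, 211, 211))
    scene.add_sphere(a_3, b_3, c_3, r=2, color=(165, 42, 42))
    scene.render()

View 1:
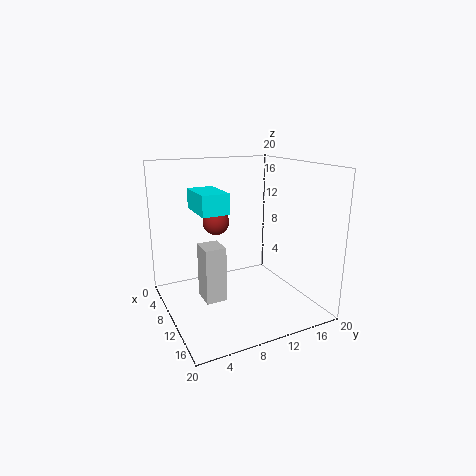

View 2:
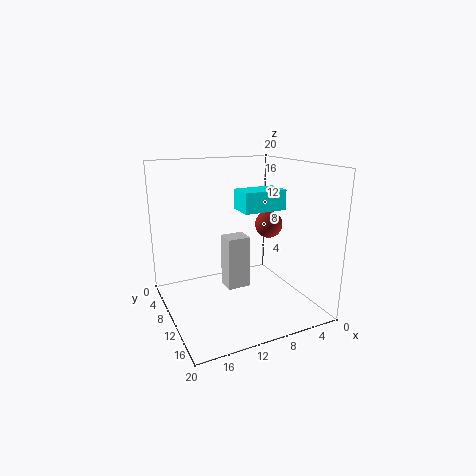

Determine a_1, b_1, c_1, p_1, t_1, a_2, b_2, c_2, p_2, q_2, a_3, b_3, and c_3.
a_1 = 2, b_1 = 5.5, c_1 = 13, p_1 = 6.5, t_1 = 3, a_2 = 7, b_2 = 5, c_2 = 1, p_2 = 3.5, q_2 = 3, a_3 = 4.5, b_3 = 9, c_3 = 11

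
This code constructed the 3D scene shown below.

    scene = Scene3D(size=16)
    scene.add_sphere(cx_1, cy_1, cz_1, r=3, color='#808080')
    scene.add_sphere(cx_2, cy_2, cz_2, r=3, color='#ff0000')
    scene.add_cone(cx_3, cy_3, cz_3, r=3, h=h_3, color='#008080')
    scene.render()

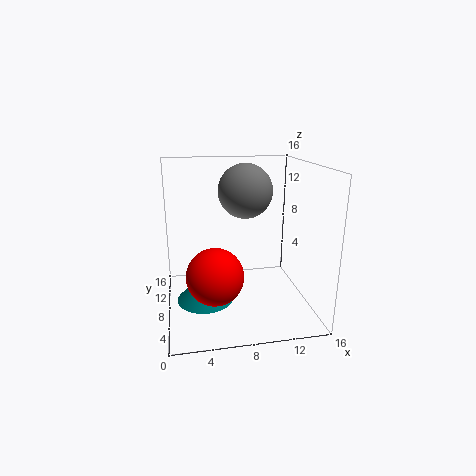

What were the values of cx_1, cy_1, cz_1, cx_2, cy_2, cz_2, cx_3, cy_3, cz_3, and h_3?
cx_1 = 9
cy_1 = 9
cz_1 = 13
cx_2 = 5
cy_2 = 5
cz_2 = 5
cx_3 = 4
cy_3 = 6
cz_3 = 2
h_3 = 3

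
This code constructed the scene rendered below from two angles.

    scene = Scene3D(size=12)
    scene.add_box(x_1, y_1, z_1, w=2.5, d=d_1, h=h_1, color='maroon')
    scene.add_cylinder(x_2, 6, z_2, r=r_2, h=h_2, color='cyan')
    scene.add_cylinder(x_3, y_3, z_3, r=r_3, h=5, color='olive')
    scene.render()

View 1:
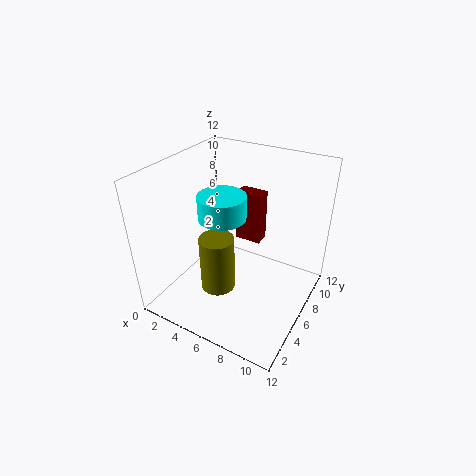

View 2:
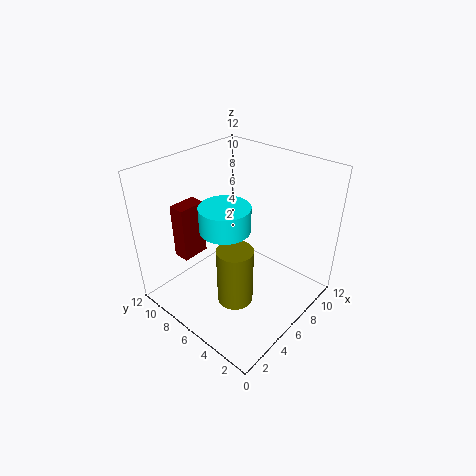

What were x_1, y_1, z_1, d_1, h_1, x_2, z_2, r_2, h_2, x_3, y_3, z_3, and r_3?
x_1 = 3.5
y_1 = 10
z_1 = 3
d_1 = 1.5
h_1 = 5
x_2 = 4.5
z_2 = 7.5
r_2 = 2
h_2 = 2
x_3 = 4.5
y_3 = 5
z_3 = 1
r_3 = 1.5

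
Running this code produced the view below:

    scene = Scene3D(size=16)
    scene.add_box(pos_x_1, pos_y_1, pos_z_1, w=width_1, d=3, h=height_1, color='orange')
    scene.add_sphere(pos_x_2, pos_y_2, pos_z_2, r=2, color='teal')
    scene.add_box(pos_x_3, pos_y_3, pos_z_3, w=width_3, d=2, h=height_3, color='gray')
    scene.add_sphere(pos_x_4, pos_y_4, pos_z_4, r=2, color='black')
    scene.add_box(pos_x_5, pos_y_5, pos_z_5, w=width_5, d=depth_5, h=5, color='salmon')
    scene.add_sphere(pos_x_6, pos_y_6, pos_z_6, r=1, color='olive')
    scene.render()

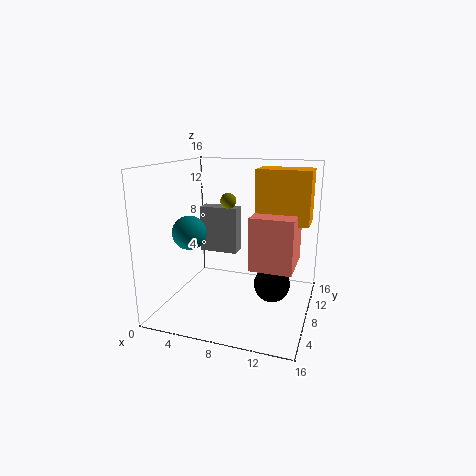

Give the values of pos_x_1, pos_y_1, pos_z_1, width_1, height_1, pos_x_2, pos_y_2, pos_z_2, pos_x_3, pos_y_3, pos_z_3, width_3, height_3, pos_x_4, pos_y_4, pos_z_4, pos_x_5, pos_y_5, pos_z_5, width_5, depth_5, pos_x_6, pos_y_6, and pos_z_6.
pos_x_1 = 11; pos_y_1 = 4; pos_z_1 = 11; width_1 = 5; height_1 = 5; pos_x_2 = 2; pos_y_2 = 8; pos_z_2 = 8; pos_x_3 = 1; pos_y_3 = 13; pos_z_3 = 4; width_3 = 5; height_3 = 6; pos_x_4 = 12; pos_y_4 = 8; pos_z_4 = 3; pos_x_5 = 11; pos_y_5 = 2; pos_z_5 = 7; width_5 = 4; depth_5 = 5; pos_x_6 = 5; pos_y_6 = 13; pos_z_6 = 11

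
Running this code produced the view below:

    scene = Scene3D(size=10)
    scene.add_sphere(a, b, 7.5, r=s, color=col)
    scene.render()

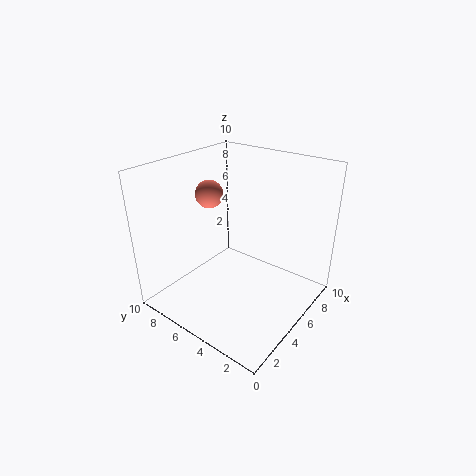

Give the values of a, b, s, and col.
a = 5.25
b = 7.75
s = 1
col = 'salmon'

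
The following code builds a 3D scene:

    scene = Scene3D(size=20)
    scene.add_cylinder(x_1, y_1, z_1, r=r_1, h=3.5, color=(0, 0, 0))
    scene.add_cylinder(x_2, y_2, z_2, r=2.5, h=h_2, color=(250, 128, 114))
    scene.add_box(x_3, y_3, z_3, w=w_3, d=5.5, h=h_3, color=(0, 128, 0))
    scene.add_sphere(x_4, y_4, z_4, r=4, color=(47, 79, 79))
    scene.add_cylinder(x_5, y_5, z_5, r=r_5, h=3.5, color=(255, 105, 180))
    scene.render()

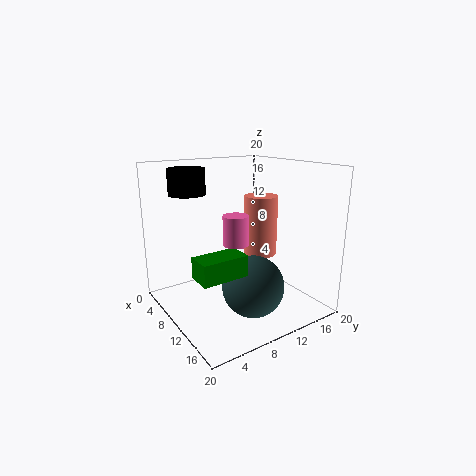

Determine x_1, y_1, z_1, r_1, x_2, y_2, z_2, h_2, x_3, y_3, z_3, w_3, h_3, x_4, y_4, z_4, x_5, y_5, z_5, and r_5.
x_1 = 6, y_1 = 4.5, z_1 = 16, r_1 = 2.5, x_2 = 8, y_2 = 15.5, z_2 = 6, h_2 = 9, x_3 = 15, y_3 = 0.5, z_3 = 8.5, w_3 = 3, h_3 = 2.5, x_4 = 15, y_4 = 9, z_4 = 5, x_5 = 15.5, y_5 = 6, z_5 = 11.5, r_5 = 1.5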